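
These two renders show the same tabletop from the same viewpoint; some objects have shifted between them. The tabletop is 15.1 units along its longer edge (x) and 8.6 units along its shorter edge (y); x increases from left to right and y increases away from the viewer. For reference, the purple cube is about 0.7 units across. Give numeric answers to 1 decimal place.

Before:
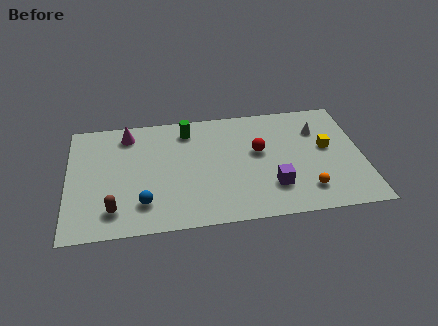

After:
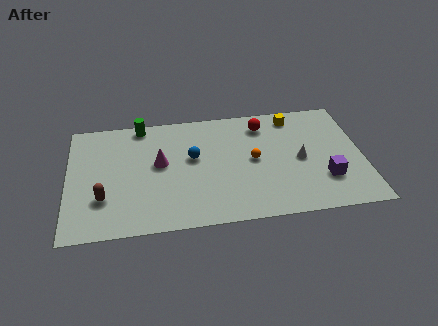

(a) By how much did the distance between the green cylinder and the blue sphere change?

-1.8

Before: roughly 5.6 units apart; after: 3.8. That's 1.8 units closer together.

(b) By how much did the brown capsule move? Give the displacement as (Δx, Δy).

(-0.5, 0.9)

The brown capsule was at about (2.3, 1.7) and moved to about (1.8, 2.6).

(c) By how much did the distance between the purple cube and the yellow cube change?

+1.3

The distance was about 3.8 in the first image and 5.1 in the second, so they moved 1.3 units further apart.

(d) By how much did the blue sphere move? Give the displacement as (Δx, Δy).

(2.6, 3.0)

The blue sphere was at about (3.8, 2.0) and moved to about (6.4, 5.0).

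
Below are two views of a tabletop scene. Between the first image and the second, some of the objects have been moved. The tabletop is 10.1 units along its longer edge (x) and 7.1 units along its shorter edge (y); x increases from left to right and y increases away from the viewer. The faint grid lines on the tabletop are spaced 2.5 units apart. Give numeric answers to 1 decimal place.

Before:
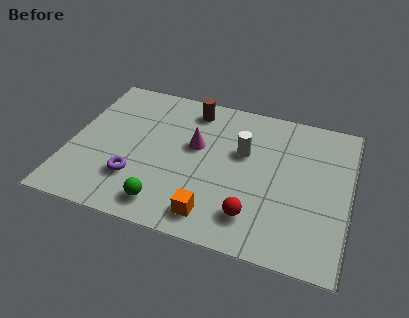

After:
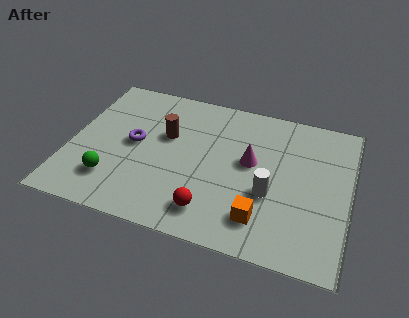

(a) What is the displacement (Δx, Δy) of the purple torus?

(-0.2, 1.7)

From the two frames, the purple torus sits at roughly (2.5, 2.0) before and (2.3, 3.7) after.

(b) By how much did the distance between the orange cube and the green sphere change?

+3.7

The distance was about 1.7 in the first image and 5.4 in the second, so they moved 3.7 units further apart.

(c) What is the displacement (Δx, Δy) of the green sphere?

(-2.0, 0.6)

From the two frames, the green sphere sits at roughly (3.7, 1.1) before and (1.7, 1.7) after.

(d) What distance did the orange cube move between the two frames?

1.7

The orange cube moved from about (5.4, 1.1) to (7.1, 1.5), a distance of √(1.7² + 0.4²) ≈ 1.7.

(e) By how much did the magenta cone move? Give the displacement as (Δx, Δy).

(2.0, -0.2)

From the two frames, the magenta cone sits at roughly (4.5, 4.2) before and (6.5, 4.0) after.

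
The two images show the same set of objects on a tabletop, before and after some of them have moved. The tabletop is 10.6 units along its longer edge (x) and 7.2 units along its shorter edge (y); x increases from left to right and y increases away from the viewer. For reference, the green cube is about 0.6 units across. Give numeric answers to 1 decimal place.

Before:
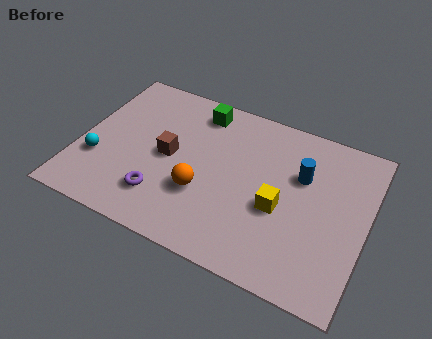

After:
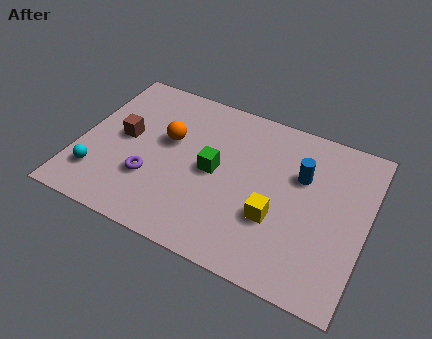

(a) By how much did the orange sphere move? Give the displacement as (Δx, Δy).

(-1.5, 1.8)

The orange sphere started near (4.7, 2.5) and ended near (3.2, 4.3).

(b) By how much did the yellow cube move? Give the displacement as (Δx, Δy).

(-0.1, -0.5)

The yellow cube started near (7.5, 3.0) and ended near (7.4, 2.5).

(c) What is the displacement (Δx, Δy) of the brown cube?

(-1.7, 0.2)

The brown cube was at about (3.3, 3.6) and moved to about (1.6, 3.8).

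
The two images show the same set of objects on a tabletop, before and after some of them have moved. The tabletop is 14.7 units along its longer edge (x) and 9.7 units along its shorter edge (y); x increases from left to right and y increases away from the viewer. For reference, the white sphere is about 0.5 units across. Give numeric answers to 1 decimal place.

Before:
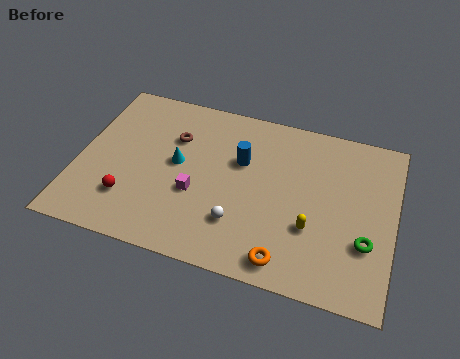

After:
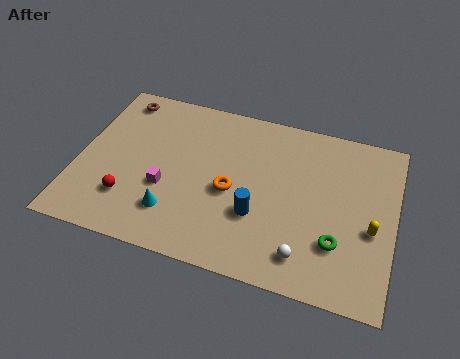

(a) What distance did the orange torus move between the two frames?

4.2

The orange torus was near (10.0, 1.2) before and (7.2, 4.3) after, so it travelled √(2.8² + 3.1²) ≈ 4.2 units.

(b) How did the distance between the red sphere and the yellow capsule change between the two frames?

+2.8

Before: roughly 8.4 units apart; after: 11.2. That's 2.8 units further apart.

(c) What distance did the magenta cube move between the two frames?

1.4

The magenta cube was near (5.6, 3.7) before and (4.2, 3.6) after, so it travelled √(1.4² + 0.1²) ≈ 1.4 units.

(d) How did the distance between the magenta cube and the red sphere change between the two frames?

-1.3

The distance was about 3.2 in the first image and 1.9 in the second, so they moved 1.3 units closer together.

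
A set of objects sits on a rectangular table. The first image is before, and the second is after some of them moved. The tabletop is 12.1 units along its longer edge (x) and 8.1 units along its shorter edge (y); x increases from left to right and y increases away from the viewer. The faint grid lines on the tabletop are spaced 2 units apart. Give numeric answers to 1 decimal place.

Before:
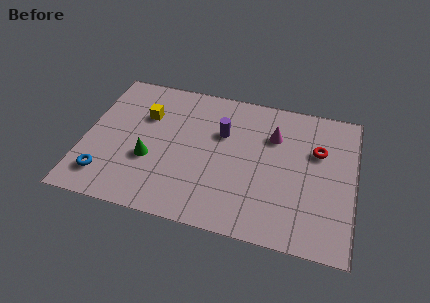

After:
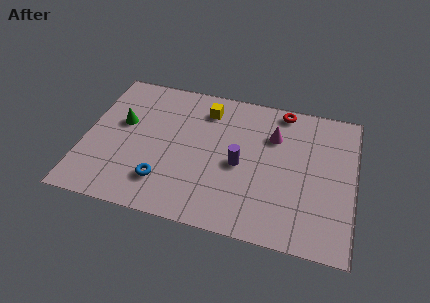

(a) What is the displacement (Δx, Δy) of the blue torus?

(2.6, 0.3)

The blue torus was at about (1.1, 1.6) and moved to about (3.7, 1.9).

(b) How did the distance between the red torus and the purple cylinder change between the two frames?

-0.3

The distance was about 4.3 in the first image and 4.0 in the second, so they moved 0.3 units closer together.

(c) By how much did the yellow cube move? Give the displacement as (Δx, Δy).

(2.7, 1.0)

The yellow cube was at about (2.6, 5.5) and moved to about (5.3, 6.5).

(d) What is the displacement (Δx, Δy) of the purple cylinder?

(0.9, -1.6)

From the two frames, the purple cylinder sits at roughly (6.1, 5.3) before and (7.0, 3.7) after.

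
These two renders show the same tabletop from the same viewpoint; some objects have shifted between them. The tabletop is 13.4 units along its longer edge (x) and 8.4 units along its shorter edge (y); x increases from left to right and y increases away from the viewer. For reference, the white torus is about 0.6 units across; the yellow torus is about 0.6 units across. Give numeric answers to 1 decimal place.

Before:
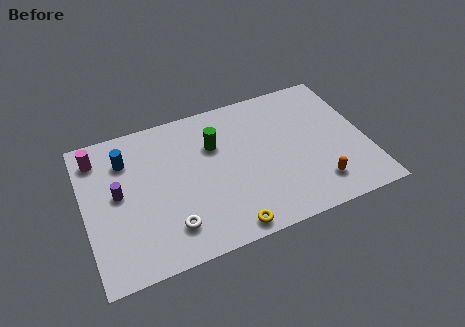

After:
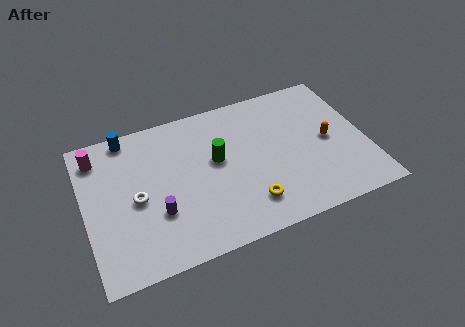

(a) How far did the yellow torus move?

1.5

The yellow torus moved from about (6.4, 0.8) to (7.5, 1.8), a distance of √(1.1² + 1.0²) ≈ 1.5.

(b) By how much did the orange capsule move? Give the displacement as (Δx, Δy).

(0.8, 2.4)

From the two frames, the orange capsule sits at roughly (10.8, 1.7) before and (11.6, 4.1) after.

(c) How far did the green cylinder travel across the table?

0.9

The green cylinder was near (6.3, 5.7) before and (6.3, 4.8) after, so it travelled √(0.0² + 0.9²) ≈ 0.9 units.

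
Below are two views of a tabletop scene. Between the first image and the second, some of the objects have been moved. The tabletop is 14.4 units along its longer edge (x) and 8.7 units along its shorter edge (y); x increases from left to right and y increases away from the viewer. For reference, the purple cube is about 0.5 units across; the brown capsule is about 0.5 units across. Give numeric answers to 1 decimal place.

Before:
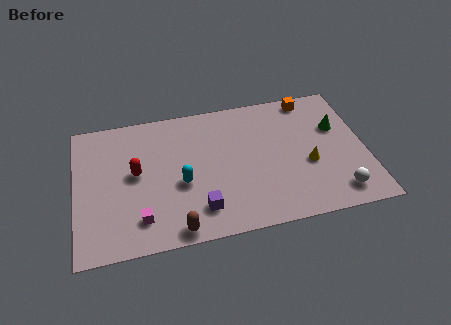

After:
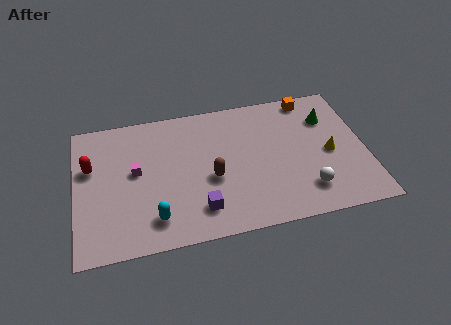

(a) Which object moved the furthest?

the brown capsule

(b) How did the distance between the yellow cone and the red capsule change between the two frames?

+3.3

The distance was about 8.6 in the first image and 11.9 in the second, so they moved 3.3 units further apart.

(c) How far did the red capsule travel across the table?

2.3

The red capsule was near (3.0, 4.7) before and (0.8, 5.5) after, so it travelled √(2.2² + 0.8²) ≈ 2.3 units.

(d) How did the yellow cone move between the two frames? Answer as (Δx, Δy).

(1.1, 0.5)

The yellow cone was at about (11.5, 3.5) and moved to about (12.6, 4.0).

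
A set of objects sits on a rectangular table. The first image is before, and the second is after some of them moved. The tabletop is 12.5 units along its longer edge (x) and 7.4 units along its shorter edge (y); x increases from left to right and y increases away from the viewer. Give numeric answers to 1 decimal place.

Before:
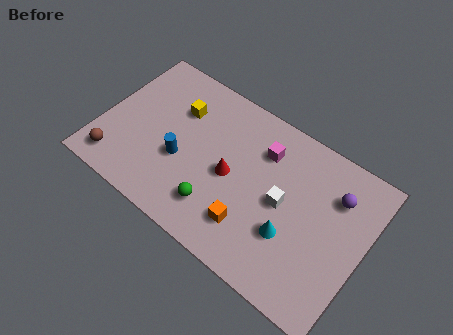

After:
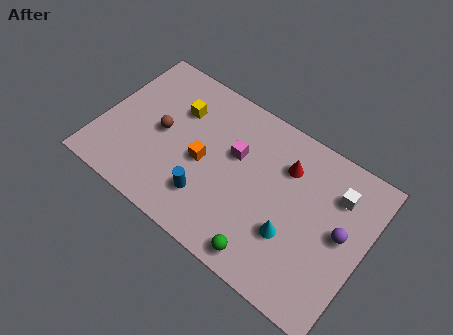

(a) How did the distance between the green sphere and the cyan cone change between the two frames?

-1.7

Before: roughly 3.5 units apart; after: 1.8. That's 1.7 units closer together.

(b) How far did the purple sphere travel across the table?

1.6

The purple sphere was near (10.9, 5.4) before and (11.4, 3.9) after, so it travelled √(0.5² + 1.5²) ≈ 1.6 units.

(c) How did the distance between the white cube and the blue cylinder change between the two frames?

+1.7

The distance was about 4.9 in the first image and 6.6 in the second, so they moved 1.7 units further apart.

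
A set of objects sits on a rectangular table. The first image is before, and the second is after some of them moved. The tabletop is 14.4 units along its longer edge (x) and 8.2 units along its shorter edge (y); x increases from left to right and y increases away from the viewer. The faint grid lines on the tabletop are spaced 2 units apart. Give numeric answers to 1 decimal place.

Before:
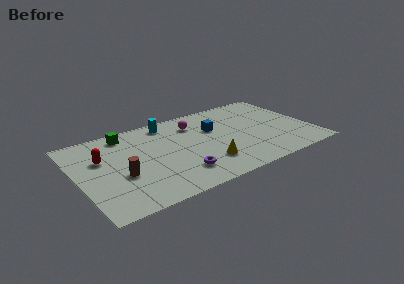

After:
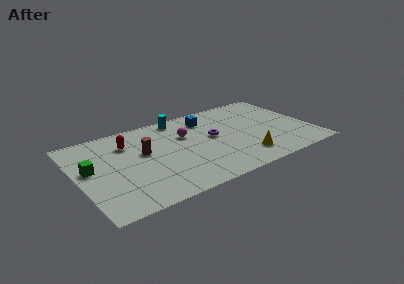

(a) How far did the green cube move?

3.5

The green cube was near (3.3, 7.1) before and (0.8, 4.6) after, so it travelled √(2.5² + 2.5²) ≈ 3.5 units.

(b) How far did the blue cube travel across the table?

1.2

The blue cube moved from about (8.6, 5.3) to (8.3, 6.5), a distance of √(0.3² + 1.2²) ≈ 1.2.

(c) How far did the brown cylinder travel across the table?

2.3

From (2.5, 3.2) to (4.1, 4.8), the brown cylinder covered √(1.6² + 1.6²) ≈ 2.3 units.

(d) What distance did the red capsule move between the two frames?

1.9

From (1.6, 5.3) to (3.3, 6.1), the red capsule covered √(1.7² + 0.8²) ≈ 1.9 units.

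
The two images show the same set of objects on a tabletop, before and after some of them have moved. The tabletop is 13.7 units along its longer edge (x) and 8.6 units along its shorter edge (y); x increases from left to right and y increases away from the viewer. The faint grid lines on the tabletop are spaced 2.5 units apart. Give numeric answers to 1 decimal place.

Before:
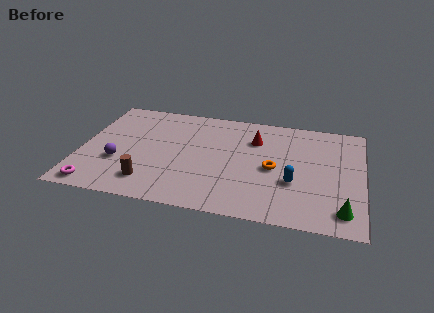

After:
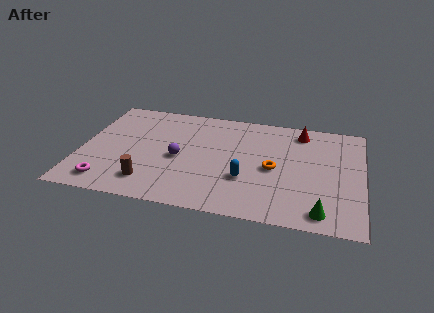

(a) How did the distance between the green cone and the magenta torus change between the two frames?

-1.5

The distance was about 11.8 in the first image and 10.3 in the second, so they moved 1.5 units closer together.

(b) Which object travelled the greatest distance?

the purple sphere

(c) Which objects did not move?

the orange torus and the brown cylinder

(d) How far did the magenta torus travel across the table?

0.6

From (1.0, 0.9) to (1.5, 1.3), the magenta torus covered √(0.5² + 0.4²) ≈ 0.6 units.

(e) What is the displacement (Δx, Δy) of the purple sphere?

(2.9, 0.9)

From the two frames, the purple sphere sits at roughly (1.9, 3.0) before and (4.8, 3.9) after.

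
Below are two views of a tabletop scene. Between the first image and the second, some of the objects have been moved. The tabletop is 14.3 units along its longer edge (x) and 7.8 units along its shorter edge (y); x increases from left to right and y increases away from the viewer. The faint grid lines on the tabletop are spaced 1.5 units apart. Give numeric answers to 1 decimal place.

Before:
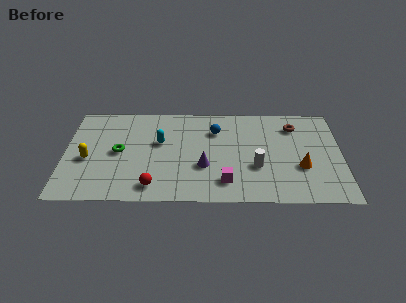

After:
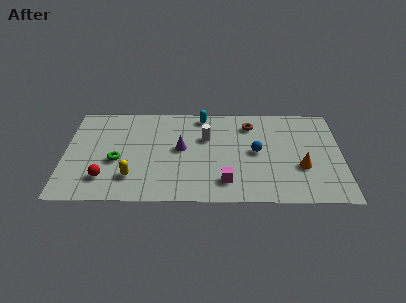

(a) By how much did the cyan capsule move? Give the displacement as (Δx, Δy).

(2.2, 2.2)

From the two frames, the cyan capsule sits at roughly (4.9, 4.7) before and (7.1, 6.9) after.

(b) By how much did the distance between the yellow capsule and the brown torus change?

-3.6

They were about 11.1 units apart before and 7.5 after — 3.6 units closer together.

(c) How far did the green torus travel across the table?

0.7

The green torus was near (2.8, 3.9) before and (2.7, 3.2) after, so it travelled √(0.1² + 0.7²) ≈ 0.7 units.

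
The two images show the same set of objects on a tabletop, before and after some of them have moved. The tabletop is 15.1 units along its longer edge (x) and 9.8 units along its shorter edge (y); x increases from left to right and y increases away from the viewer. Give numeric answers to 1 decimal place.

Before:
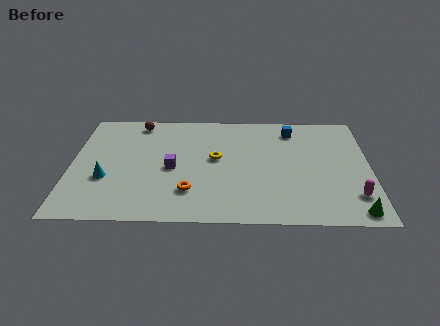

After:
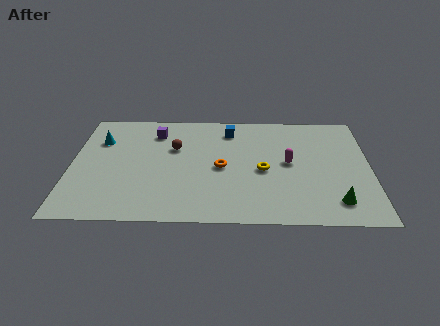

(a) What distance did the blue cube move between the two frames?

3.2

From (11.2, 8.1) to (8.0, 8.0), the blue cube covered √(3.2² + 0.1²) ≈ 3.2 units.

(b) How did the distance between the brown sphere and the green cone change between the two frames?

-4.0

The distance was about 13.3 in the first image and 9.3 in the second, so they moved 4.0 units closer together.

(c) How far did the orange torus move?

2.6

From (6.0, 2.5) to (7.6, 4.6), the orange torus covered √(1.6² + 2.1²) ≈ 2.6 units.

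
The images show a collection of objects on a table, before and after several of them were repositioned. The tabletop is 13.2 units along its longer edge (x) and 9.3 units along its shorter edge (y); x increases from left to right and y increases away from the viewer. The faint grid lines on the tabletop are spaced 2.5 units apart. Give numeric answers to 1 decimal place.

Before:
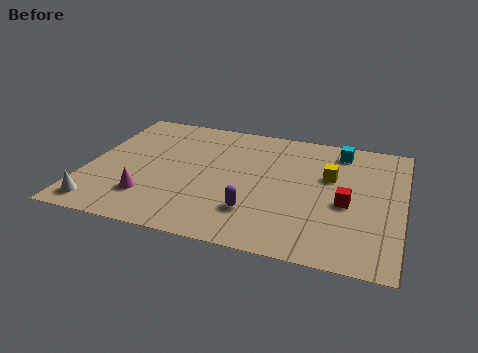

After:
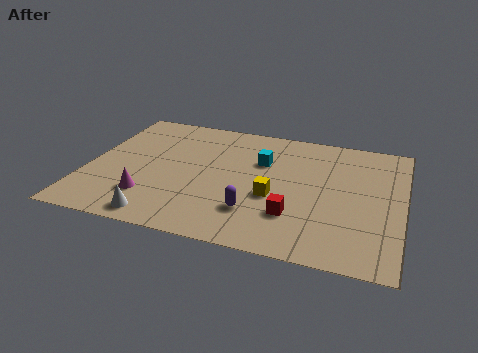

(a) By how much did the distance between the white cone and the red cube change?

-4.8

Before: roughly 10.4 units apart; after: 5.6. That's 4.8 units closer together.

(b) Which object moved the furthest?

the cyan cube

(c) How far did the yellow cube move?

3.0

The yellow cube was near (10.1, 5.8) before and (7.9, 3.7) after, so it travelled √(2.2² + 2.1²) ≈ 3.0 units.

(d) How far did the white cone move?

2.5

From (0.9, 1.2) to (3.4, 1.0), the white cone covered √(2.5² + 0.2²) ≈ 2.5 units.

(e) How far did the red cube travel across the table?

2.5

The red cube moved from about (10.9, 4.0) to (8.8, 2.6), a distance of √(2.1² + 1.4²) ≈ 2.5.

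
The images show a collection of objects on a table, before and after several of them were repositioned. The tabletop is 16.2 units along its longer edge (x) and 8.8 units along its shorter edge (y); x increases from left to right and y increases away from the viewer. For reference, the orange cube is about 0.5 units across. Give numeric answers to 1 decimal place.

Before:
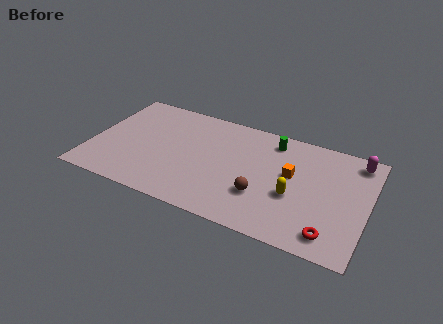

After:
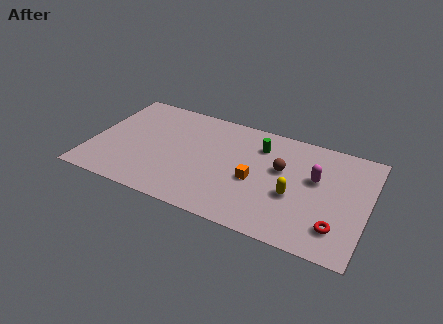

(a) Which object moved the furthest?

the magenta capsule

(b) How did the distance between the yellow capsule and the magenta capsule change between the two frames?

-3.2

The distance was about 5.3 in the first image and 2.1 in the second, so they moved 3.2 units closer together.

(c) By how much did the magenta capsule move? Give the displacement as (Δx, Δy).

(-2.2, -2.3)

From the two frames, the magenta capsule sits at roughly (15.3, 7.6) before and (13.1, 5.3) after.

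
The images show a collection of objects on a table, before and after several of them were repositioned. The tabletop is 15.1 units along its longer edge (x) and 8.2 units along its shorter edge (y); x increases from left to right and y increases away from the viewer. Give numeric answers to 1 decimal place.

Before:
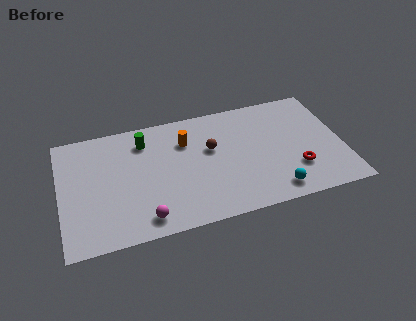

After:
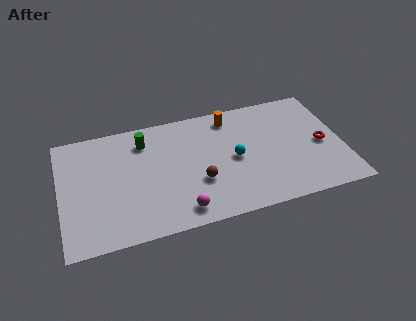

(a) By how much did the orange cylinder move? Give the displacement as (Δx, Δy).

(2.5, 1.1)

From the two frames, the orange cylinder sits at roughly (6.8, 5.9) before and (9.3, 7.0) after.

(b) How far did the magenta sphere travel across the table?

1.9

From (4.3, 1.2) to (6.2, 1.2), the magenta sphere covered √(1.9² + 0.0²) ≈ 1.9 units.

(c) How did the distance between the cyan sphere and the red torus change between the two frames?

+2.9

Before: roughly 1.8 units apart; after: 4.7. That's 2.9 units further apart.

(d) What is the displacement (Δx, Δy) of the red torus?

(1.5, 1.4)

From the two frames, the red torus sits at roughly (12.5, 2.4) before and (14.0, 3.8) after.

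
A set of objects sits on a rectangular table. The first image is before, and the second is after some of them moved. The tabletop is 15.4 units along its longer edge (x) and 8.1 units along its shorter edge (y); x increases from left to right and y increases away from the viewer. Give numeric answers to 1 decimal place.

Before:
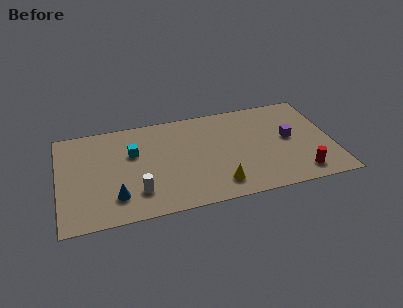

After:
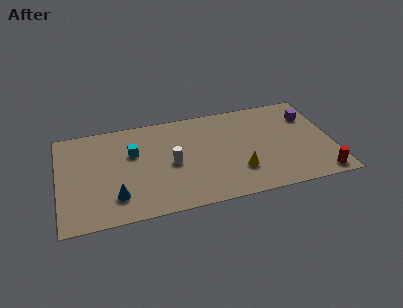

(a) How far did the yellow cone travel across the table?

1.4

The yellow cone moved from about (8.8, 1.5) to (10.0, 2.3), a distance of √(1.2² + 0.8²) ≈ 1.4.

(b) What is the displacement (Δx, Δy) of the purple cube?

(1.3, 1.6)

The purple cube was at about (13.0, 4.3) and moved to about (14.3, 5.9).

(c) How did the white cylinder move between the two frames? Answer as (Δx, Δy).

(2.0, 1.8)

From the two frames, the white cylinder sits at roughly (4.3, 2.0) before and (6.3, 3.8) after.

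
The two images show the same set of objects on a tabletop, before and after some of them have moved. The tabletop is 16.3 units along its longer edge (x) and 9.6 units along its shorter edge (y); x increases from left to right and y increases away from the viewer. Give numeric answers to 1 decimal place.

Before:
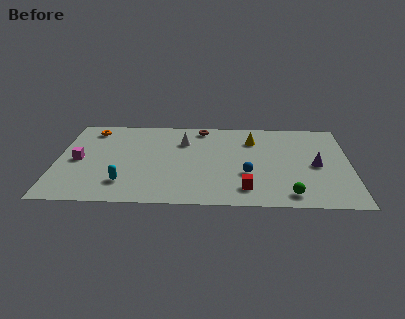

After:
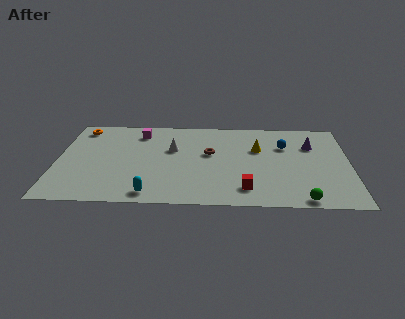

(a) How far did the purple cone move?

2.2

The purple cone was near (14.4, 4.5) before and (14.2, 6.7) after, so it travelled √(0.2² + 2.2²) ≈ 2.2 units.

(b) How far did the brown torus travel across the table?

2.9

The brown torus moved from about (8.0, 8.5) to (8.5, 5.6), a distance of √(0.5² + 2.9²) ≈ 2.9.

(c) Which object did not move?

the red cube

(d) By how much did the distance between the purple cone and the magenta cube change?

-3.4

They were about 13.2 units apart before and 9.8 after — 3.4 units closer together.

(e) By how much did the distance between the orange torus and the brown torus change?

+1.5

Before: roughly 6.2 units apart; after: 7.7. That's 1.5 units further apart.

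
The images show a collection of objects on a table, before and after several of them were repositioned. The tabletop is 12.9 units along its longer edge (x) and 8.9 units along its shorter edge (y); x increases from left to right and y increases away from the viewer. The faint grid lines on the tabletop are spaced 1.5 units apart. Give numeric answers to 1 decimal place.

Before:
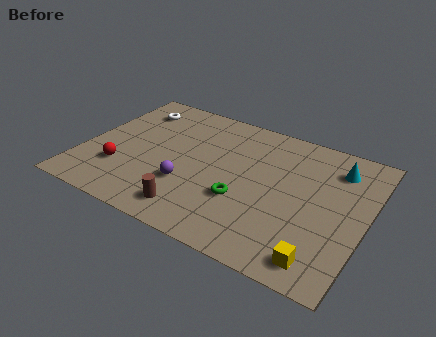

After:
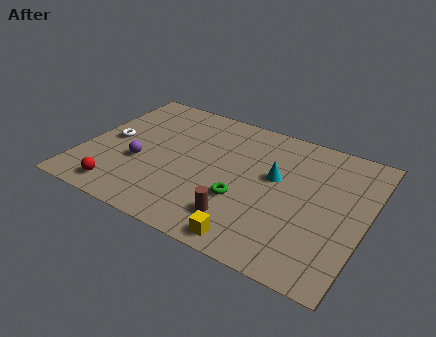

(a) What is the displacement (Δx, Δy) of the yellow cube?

(-3.0, -0.3)

From the two frames, the yellow cube sits at roughly (11.3, 1.2) before and (8.3, 0.9) after.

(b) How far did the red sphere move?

1.4

The red sphere moved from about (1.9, 2.6) to (2.2, 1.2), a distance of √(0.3² + 1.4²) ≈ 1.4.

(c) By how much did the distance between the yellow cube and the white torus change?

-3.4

The distance was about 11.3 in the first image and 7.9 in the second, so they moved 3.4 units closer together.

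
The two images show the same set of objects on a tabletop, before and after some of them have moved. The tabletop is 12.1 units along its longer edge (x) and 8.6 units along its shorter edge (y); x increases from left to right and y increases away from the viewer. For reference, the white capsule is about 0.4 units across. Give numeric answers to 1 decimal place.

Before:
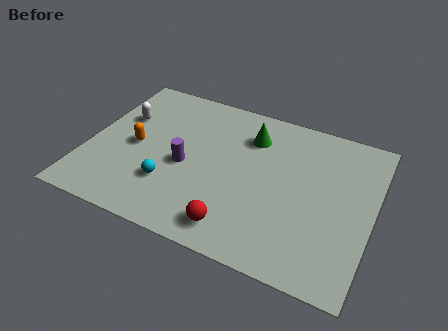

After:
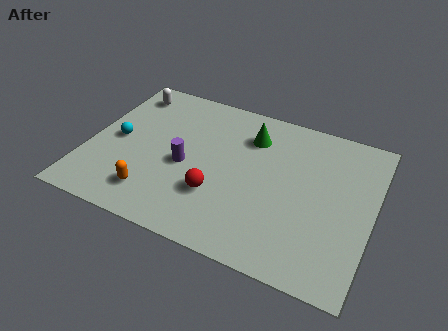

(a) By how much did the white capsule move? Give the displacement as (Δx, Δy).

(0.0, 1.6)

The white capsule started near (1.2, 5.6) and ended near (1.2, 7.2).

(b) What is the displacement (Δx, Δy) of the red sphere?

(-1.0, 1.4)

The red sphere was at about (6.7, 1.3) and moved to about (5.7, 2.7).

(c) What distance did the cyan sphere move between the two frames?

3.0

From (3.7, 2.5) to (1.2, 4.2), the cyan sphere covered √(2.5² + 1.7²) ≈ 3.0 units.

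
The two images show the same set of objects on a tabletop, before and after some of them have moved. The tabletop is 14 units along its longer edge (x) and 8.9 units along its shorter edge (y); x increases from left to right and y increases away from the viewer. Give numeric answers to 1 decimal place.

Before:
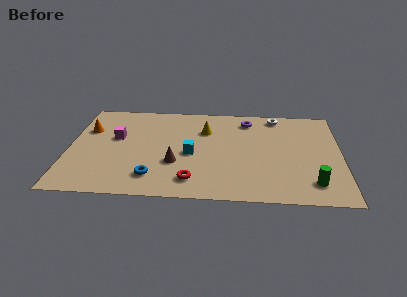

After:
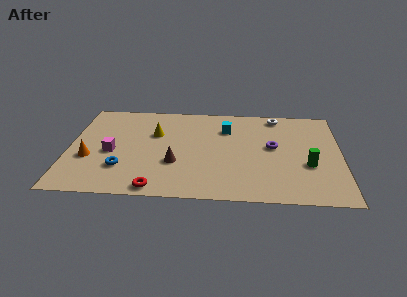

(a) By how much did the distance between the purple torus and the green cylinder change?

-4.2

The distance was about 6.6 in the first image and 2.4 in the second, so they moved 4.2 units closer together.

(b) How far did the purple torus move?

2.8

The purple torus moved from about (9.2, 7.4) to (10.5, 4.9), a distance of √(1.3² + 2.5²) ≈ 2.8.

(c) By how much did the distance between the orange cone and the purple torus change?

+1.1

Before: roughly 8.4 units apart; after: 9.5. That's 1.1 units further apart.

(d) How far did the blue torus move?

1.7

From (4.4, 1.8) to (2.8, 2.5), the blue torus covered √(1.6² + 0.7²) ≈ 1.7 units.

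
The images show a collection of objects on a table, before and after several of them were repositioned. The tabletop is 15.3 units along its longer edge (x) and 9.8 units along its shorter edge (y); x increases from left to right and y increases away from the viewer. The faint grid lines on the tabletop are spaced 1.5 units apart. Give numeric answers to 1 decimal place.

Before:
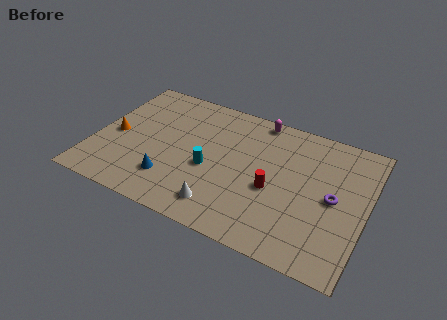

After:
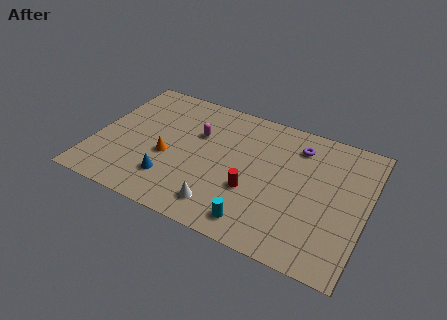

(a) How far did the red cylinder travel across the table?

1.3

The red cylinder was near (10.2, 4.1) before and (9.1, 3.5) after, so it travelled √(1.1² + 0.6²) ≈ 1.3 units.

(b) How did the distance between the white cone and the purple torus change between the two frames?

+0.4

Before: roughly 6.7 units apart; after: 7.1. That's 0.4 units further apart.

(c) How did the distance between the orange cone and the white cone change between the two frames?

-3.0

They were about 7.1 units apart before and 4.1 after — 3.0 units closer together.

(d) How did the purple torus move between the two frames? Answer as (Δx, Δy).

(-2.3, 3.0)

From the two frames, the purple torus sits at roughly (13.5, 4.8) before and (11.2, 7.8) after.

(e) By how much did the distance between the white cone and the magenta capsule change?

-2.2

They were about 7.3 units apart before and 5.1 after — 2.2 units closer together.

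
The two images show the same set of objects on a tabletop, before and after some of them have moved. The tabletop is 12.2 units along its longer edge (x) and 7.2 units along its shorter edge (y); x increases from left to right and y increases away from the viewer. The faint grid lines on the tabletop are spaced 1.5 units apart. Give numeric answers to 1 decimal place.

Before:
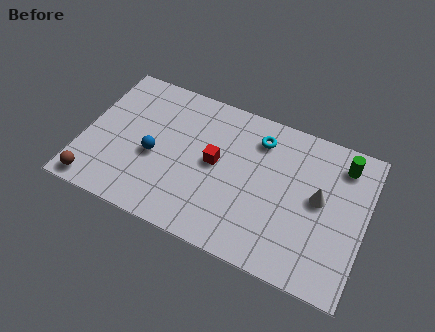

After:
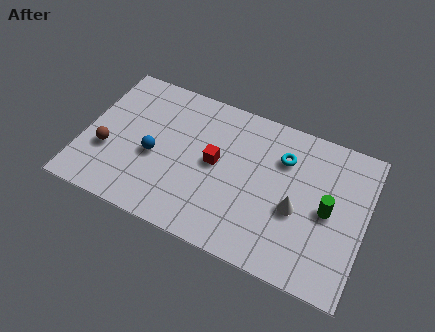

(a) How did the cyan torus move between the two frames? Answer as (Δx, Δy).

(1.1, -0.5)

From the two frames, the cyan torus sits at roughly (7.4, 5.7) before and (8.5, 5.2) after.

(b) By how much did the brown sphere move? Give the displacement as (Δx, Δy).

(0.3, 1.8)

The brown sphere was at about (0.8, 0.8) and moved to about (1.1, 2.6).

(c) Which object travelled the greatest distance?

the green cylinder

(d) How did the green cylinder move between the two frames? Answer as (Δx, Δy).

(-0.4, -2.4)

The green cylinder started near (11.0, 5.9) and ended near (10.6, 3.5).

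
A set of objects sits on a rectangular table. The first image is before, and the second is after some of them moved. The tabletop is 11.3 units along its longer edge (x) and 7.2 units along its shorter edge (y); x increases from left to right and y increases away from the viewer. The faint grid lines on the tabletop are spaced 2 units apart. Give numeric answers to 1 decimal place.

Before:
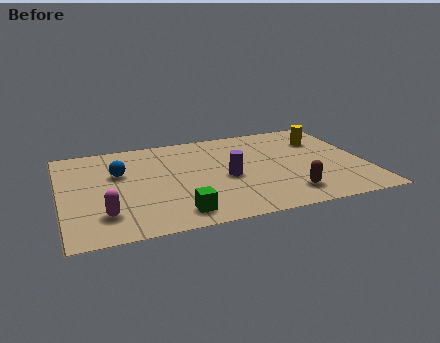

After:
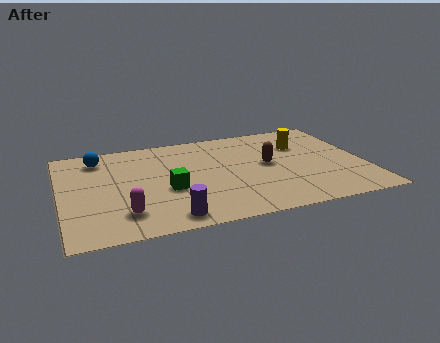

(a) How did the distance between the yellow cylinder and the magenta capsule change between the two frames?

-1.4

They were about 9.1 units apart before and 7.7 after — 1.4 units closer together.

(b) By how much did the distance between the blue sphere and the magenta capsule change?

+1.4

Before: roughly 3.0 units apart; after: 4.4. That's 1.4 units further apart.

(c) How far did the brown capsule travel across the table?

2.5

The brown capsule was near (8.2, 1.4) before and (7.7, 3.8) after, so it travelled √(0.5² + 2.4²) ≈ 2.5 units.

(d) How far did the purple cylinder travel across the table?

3.3

The purple cylinder moved from about (6.1, 3.2) to (3.8, 0.9), a distance of √(2.3² + 2.3²) ≈ 3.3.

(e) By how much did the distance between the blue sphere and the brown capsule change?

-0.3

The distance was about 6.8 in the first image and 6.5 in the second, so they moved 0.3 units closer together.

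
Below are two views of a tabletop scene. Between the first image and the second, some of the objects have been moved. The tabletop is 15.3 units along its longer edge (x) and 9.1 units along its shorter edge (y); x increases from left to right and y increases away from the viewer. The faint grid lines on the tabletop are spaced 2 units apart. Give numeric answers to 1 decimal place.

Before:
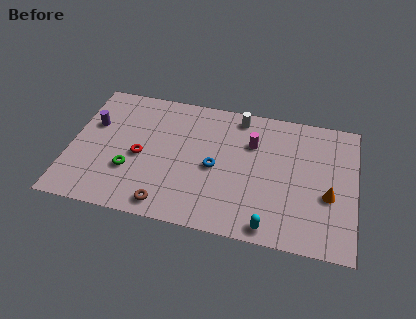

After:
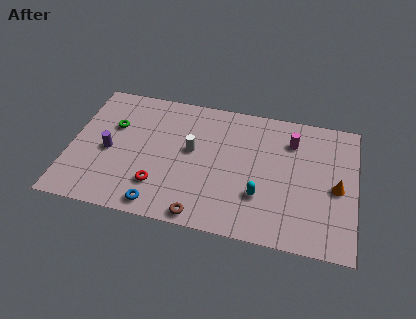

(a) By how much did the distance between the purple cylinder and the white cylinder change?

-3.6

They were about 8.1 units apart before and 4.5 after — 3.6 units closer together.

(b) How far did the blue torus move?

4.3

From (7.8, 4.2) to (5.0, 1.0), the blue torus covered √(2.8² + 3.2²) ≈ 4.3 units.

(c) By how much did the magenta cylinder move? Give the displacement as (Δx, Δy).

(2.1, 0.6)

From the two frames, the magenta cylinder sits at roughly (9.7, 6.3) before and (11.8, 6.9) after.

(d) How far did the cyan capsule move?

2.0

The cyan capsule moved from about (10.9, 0.9) to (10.3, 2.8), a distance of √(0.6² + 1.9²) ≈ 2.0.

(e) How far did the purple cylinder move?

2.0

From (1.1, 5.8) to (2.1, 4.1), the purple cylinder covered √(1.0² + 1.7²) ≈ 2.0 units.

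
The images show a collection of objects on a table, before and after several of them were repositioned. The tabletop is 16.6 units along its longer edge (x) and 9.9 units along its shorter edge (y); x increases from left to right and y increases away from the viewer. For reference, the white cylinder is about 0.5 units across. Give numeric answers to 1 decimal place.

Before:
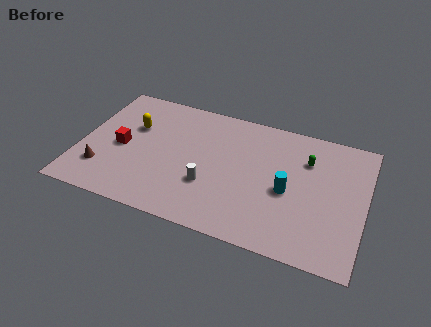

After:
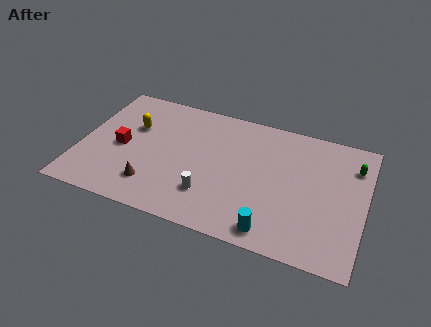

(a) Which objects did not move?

the red cube and the yellow capsule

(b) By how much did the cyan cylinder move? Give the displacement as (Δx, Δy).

(-0.6, -3.2)

The cyan cylinder was at about (12.2, 4.4) and moved to about (11.6, 1.2).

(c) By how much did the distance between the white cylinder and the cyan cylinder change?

-0.6

Before: roughly 4.6 units apart; after: 4.0. That's 0.6 units closer together.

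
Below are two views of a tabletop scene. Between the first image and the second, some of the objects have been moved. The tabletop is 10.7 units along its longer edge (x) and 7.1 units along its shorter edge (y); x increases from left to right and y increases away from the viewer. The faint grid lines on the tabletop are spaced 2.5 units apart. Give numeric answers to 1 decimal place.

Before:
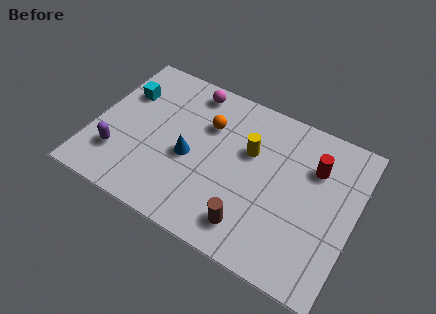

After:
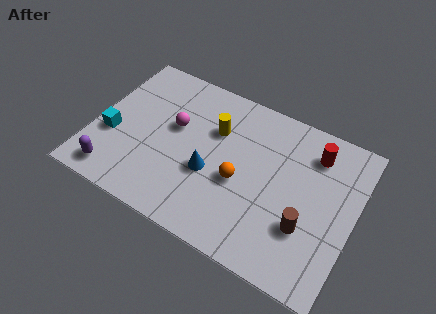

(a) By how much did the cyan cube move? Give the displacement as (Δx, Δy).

(-0.2, -2.2)

The cyan cube was at about (1.0, 4.9) and moved to about (0.8, 2.7).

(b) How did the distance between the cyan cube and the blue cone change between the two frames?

+0.6

The distance was about 3.5 in the first image and 4.1 in the second, so they moved 0.6 units further apart.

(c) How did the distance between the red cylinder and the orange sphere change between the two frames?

-0.7

The distance was about 4.4 in the first image and 3.7 in the second, so they moved 0.7 units closer together.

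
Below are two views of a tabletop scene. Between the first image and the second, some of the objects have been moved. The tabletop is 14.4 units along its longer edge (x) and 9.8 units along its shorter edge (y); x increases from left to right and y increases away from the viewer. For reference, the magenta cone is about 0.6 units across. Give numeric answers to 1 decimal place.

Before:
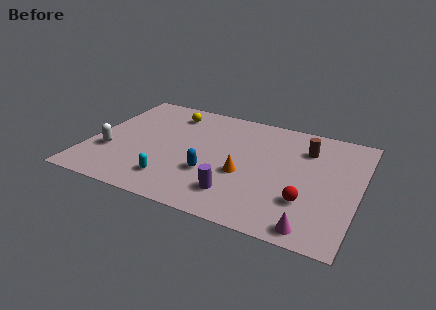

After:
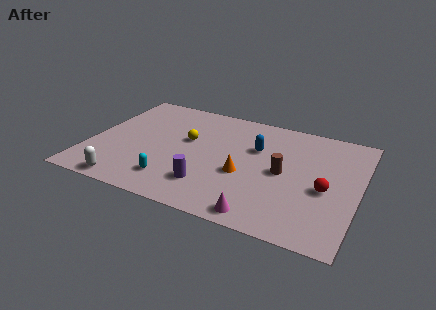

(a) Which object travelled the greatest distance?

the blue capsule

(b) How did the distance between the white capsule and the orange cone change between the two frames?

-0.6

Before: roughly 7.2 units apart; after: 6.6. That's 0.6 units closer together.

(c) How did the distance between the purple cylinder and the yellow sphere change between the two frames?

-3.5

Before: roughly 7.3 units apart; after: 3.8. That's 3.5 units closer together.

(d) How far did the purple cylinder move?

1.5

The purple cylinder moved from about (8.2, 2.1) to (6.7, 2.3), a distance of √(1.5² + 0.2²) ≈ 1.5.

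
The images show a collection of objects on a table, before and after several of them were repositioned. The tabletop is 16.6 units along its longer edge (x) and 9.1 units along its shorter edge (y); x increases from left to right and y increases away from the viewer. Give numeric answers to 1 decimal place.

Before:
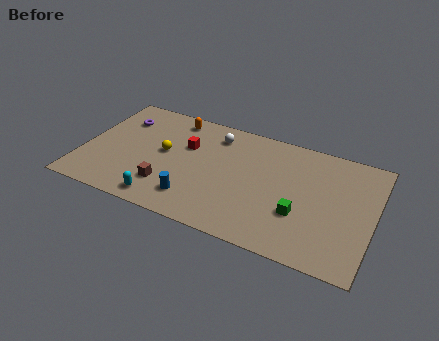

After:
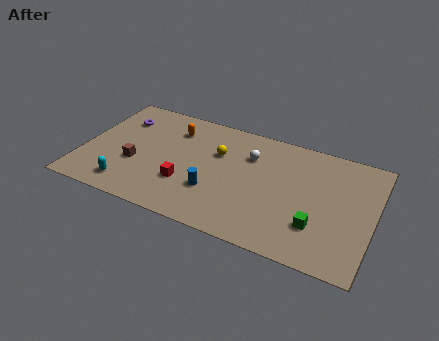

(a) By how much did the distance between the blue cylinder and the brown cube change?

+3.0

The distance was about 1.6 in the first image and 4.6 in the second, so they moved 3.0 units further apart.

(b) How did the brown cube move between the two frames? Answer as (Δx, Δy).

(-2.0, 1.1)

From the two frames, the brown cube sits at roughly (5.1, 2.3) before and (3.1, 3.4) after.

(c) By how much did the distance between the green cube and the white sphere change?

-1.1

They were about 6.8 units apart before and 5.7 after — 1.1 units closer together.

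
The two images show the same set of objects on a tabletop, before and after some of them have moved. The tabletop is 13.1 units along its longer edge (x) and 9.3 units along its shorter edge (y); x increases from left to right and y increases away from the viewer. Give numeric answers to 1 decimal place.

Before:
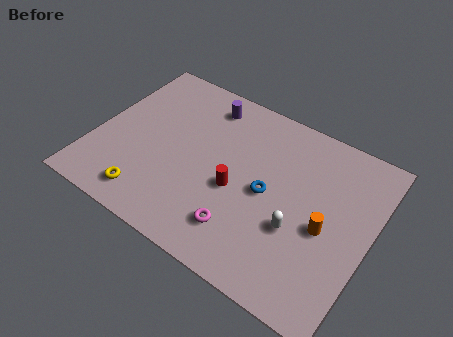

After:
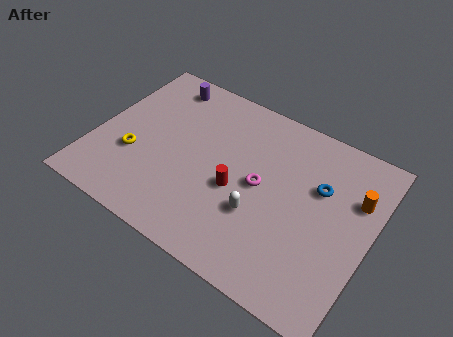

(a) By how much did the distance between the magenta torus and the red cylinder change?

-0.7

The distance was about 2.0 in the first image and 1.3 in the second, so they moved 0.7 units closer together.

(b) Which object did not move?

the red cylinder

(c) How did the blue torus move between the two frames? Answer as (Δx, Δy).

(2.2, 1.5)

The blue torus started near (8.3, 4.5) and ended near (10.5, 6.0).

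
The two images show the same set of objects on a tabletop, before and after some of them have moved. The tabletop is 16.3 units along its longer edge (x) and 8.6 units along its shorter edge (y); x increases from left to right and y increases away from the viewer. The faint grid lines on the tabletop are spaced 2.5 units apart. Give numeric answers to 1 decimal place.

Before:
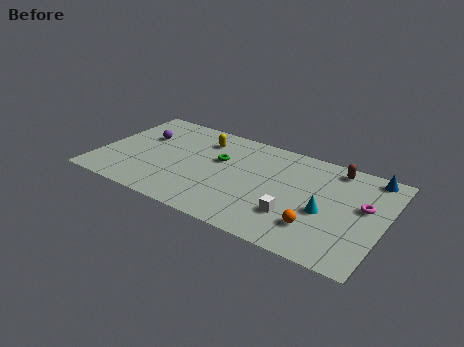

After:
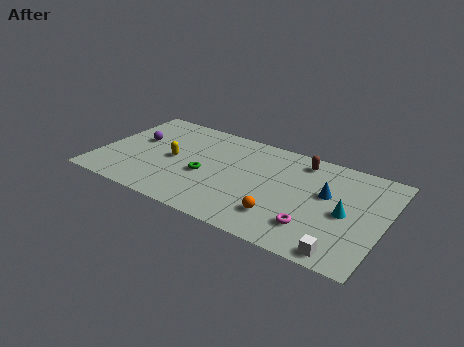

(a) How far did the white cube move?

3.3

The white cube was near (11.5, 2.5) before and (14.4, 0.9) after, so it travelled √(2.9² + 1.6²) ≈ 3.3 units.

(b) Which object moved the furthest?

the magenta torus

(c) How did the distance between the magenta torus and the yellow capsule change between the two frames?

-1.0

Before: roughly 9.7 units apart; after: 8.7. That's 1.0 units closer together.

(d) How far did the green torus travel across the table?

1.8

The green torus moved from about (6.8, 5.3) to (6.2, 3.6), a distance of √(0.6² + 1.7²) ≈ 1.8.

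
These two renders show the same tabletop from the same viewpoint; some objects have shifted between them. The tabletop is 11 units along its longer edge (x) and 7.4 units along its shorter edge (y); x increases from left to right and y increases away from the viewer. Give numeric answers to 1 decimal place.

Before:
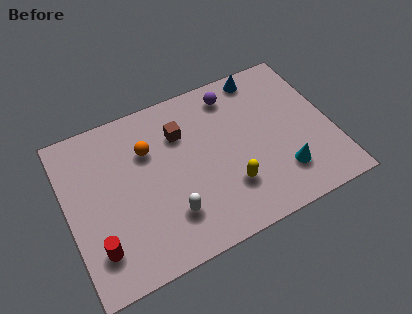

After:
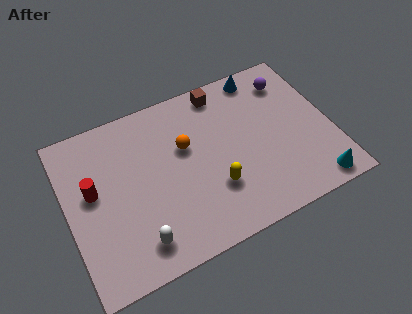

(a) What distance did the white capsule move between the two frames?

1.5

The white capsule moved from about (4.0, 1.9) to (2.6, 1.3), a distance of √(1.4² + 0.6²) ≈ 1.5.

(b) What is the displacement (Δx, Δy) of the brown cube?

(1.9, 1.2)

The brown cube was at about (4.9, 5.3) and moved to about (6.8, 6.5).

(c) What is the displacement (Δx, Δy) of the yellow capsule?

(-0.6, 0.2)

The yellow capsule was at about (6.5, 2.1) and moved to about (5.9, 2.3).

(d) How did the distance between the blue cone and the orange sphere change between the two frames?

-1.2

The distance was about 5.2 in the first image and 4.0 in the second, so they moved 1.2 units closer together.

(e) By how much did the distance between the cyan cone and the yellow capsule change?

+2.1

They were about 2.2 units apart before and 4.3 after — 2.1 units further apart.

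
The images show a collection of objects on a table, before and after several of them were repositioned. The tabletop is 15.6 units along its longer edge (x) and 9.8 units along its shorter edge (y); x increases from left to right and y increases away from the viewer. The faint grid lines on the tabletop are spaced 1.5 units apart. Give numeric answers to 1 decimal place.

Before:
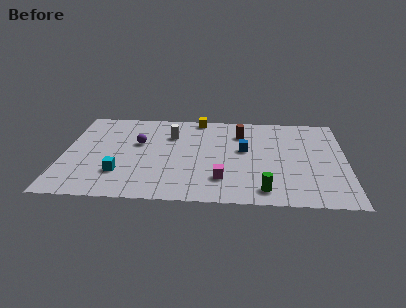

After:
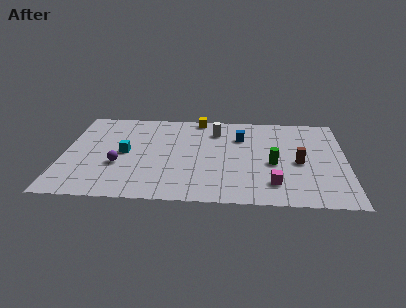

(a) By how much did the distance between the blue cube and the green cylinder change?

-1.0

They were about 4.3 units apart before and 3.3 after — 1.0 units closer together.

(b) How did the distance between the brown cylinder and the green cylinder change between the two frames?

-4.7

They were about 6.1 units apart before and 1.4 after — 4.7 units closer together.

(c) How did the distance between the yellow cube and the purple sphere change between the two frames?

+2.4

The distance was about 4.5 in the first image and 6.9 in the second, so they moved 2.4 units further apart.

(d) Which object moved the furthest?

the brown cylinder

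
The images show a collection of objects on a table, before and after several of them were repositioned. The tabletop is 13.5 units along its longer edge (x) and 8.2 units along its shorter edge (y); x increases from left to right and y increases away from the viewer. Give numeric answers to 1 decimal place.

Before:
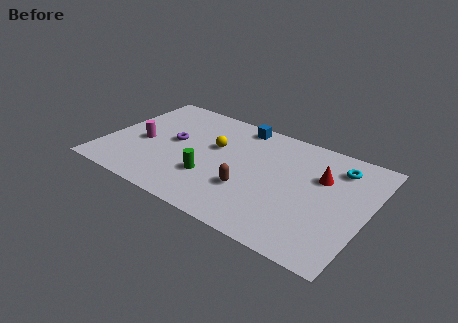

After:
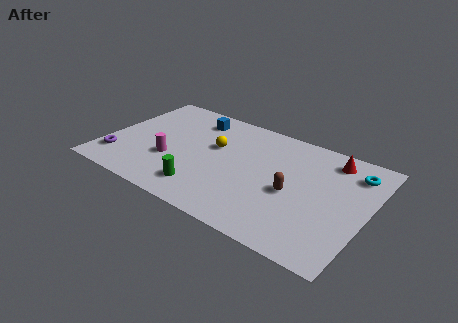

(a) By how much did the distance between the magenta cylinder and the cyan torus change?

-0.5

They were about 10.2 units apart before and 9.7 after — 0.5 units closer together.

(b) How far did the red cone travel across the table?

1.5

From (11.0, 5.4) to (11.3, 6.9), the red cone covered √(0.3² + 1.5²) ≈ 1.5 units.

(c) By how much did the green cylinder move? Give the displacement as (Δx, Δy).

(-0.2, -1.0)

From the two frames, the green cylinder sits at roughly (5.7, 2.6) before and (5.5, 1.6) after.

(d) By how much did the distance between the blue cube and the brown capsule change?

+1.7

The distance was about 4.8 in the first image and 6.5 in the second, so they moved 1.7 units further apart.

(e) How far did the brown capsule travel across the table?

2.3

The brown capsule moved from about (7.7, 2.7) to (9.8, 3.6), a distance of √(2.1² + 0.9²) ≈ 2.3.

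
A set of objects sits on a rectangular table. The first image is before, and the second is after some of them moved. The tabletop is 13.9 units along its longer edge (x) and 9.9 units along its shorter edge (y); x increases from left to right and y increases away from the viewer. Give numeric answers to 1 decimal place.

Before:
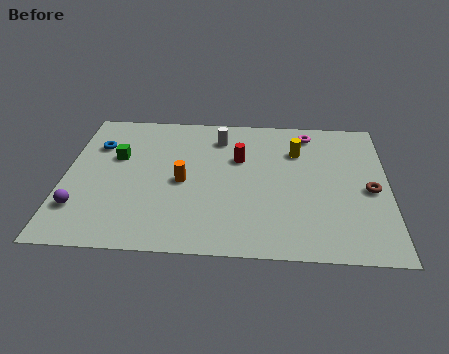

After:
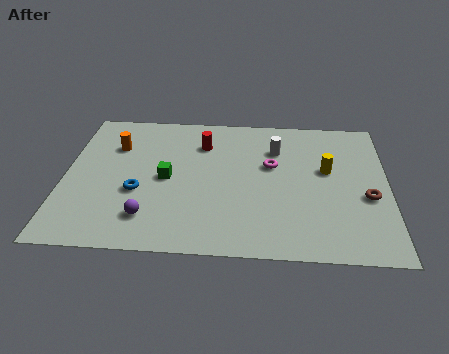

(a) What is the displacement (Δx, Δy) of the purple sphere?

(2.9, -0.4)

From the two frames, the purple sphere sits at roughly (0.8, 2.5) before and (3.7, 2.1) after.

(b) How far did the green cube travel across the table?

2.6

From (2.2, 6.2) to (4.4, 4.8), the green cube covered √(2.2² + 1.4²) ≈ 2.6 units.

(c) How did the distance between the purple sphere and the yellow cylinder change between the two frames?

-1.8

They were about 10.3 units apart before and 8.5 after — 1.8 units closer together.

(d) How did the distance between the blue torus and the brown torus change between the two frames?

-2.3

They were about 12.1 units apart before and 9.8 after — 2.3 units closer together.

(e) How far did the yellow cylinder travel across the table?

1.8

From (10.0, 7.1) to (11.3, 5.8), the yellow cylinder covered √(1.3² + 1.3²) ≈ 1.8 units.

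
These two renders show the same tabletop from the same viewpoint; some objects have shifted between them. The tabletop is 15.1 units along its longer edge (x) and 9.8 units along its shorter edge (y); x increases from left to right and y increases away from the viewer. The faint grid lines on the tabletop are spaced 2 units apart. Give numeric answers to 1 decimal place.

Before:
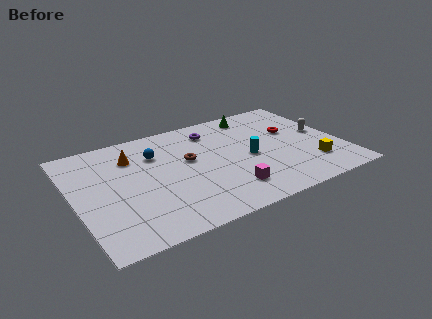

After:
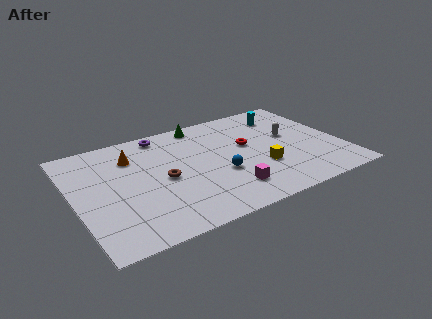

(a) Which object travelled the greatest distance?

the blue sphere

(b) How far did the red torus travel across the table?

2.7

The red torus moved from about (12.6, 6.0) to (9.9, 5.7), a distance of √(2.7² + 0.3²) ≈ 2.7.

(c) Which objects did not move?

the magenta cube and the orange cone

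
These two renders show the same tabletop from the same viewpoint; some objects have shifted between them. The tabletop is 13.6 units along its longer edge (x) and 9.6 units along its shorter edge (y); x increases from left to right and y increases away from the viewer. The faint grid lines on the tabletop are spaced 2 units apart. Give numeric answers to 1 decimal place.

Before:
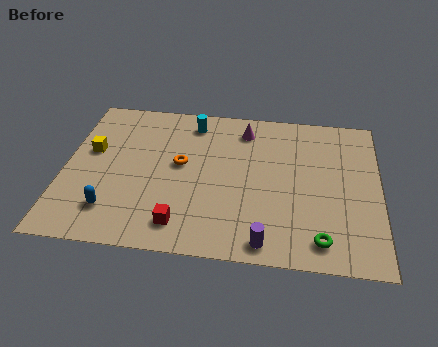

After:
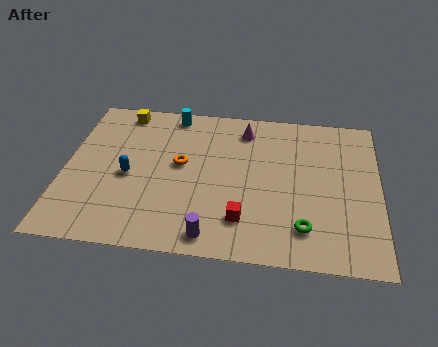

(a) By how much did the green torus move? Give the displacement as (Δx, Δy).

(-0.7, 0.6)

The green torus started near (11.1, 1.4) and ended near (10.4, 2.0).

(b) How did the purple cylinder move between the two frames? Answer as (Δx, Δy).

(-2.3, 0.1)

From the two frames, the purple cylinder sits at roughly (8.8, 1.0) before and (6.5, 1.1) after.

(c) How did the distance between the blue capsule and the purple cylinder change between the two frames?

-1.8

Before: roughly 6.7 units apart; after: 4.9. That's 1.8 units closer together.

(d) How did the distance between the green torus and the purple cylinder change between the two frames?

+1.7

Before: roughly 2.3 units apart; after: 4.0. That's 1.7 units further apart.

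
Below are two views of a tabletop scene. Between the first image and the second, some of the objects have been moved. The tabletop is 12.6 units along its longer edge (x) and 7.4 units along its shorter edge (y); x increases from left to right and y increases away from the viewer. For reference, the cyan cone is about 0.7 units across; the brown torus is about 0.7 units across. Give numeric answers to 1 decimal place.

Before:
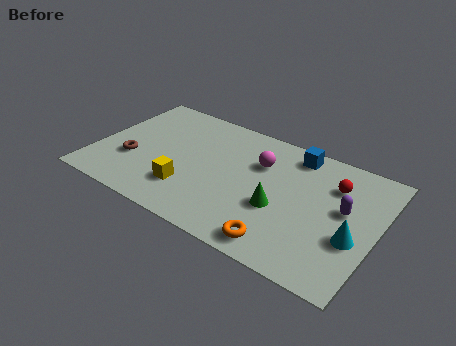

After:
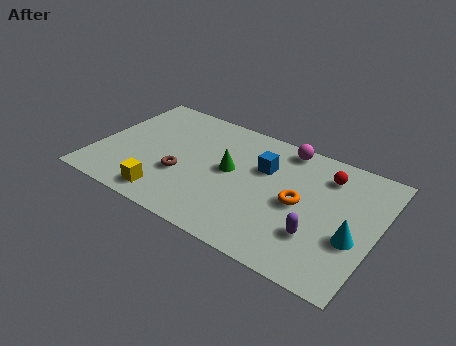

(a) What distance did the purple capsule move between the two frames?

2.2

The purple capsule moved from about (11.1, 4.2) to (10.2, 2.2), a distance of √(0.9² + 2.0²) ≈ 2.2.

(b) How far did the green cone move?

2.6

From (8.4, 2.9) to (6.0, 4.0), the green cone covered √(2.4² + 1.1²) ≈ 2.6 units.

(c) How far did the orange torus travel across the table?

2.6

The orange torus moved from about (8.8, 1.0) to (9.2, 3.6), a distance of √(0.4² + 2.6²) ≈ 2.6.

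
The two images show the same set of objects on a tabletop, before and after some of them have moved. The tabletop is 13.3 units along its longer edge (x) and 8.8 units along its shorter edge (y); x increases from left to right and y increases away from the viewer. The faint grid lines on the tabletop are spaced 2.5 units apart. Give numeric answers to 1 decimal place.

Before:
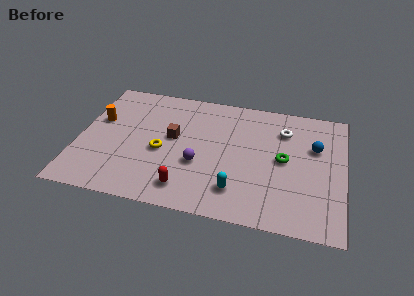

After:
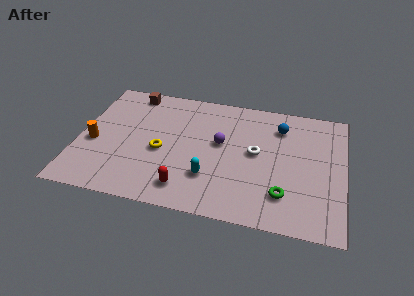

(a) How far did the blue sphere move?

2.1

The blue sphere moved from about (11.8, 5.7) to (10.0, 6.8), a distance of √(1.8² + 1.1²) ≈ 2.1.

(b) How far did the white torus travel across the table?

2.3

From (10.2, 6.6) to (8.9, 4.7), the white torus covered √(1.3² + 1.9²) ≈ 2.3 units.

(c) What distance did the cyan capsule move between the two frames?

1.5

The cyan capsule was near (8.1, 1.9) before and (6.7, 2.5) after, so it travelled √(1.4² + 0.6²) ≈ 1.5 units.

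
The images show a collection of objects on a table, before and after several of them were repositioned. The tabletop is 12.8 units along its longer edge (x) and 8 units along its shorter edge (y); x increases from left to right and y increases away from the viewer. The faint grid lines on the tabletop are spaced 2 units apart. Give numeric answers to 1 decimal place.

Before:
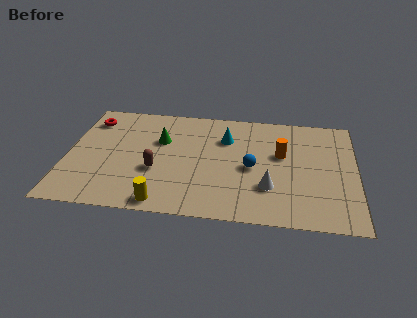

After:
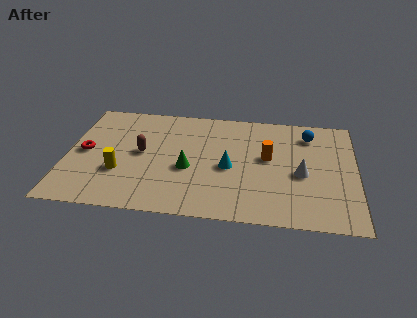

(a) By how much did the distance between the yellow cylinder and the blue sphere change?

+4.3

Before: roughly 4.8 units apart; after: 9.1. That's 4.3 units further apart.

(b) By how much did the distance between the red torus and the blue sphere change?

+2.4

They were about 7.8 units apart before and 10.2 after — 2.4 units further apart.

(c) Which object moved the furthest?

the blue sphere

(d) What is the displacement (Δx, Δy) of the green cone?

(1.3, -1.9)

The green cone started near (4.1, 5.2) and ended near (5.4, 3.3).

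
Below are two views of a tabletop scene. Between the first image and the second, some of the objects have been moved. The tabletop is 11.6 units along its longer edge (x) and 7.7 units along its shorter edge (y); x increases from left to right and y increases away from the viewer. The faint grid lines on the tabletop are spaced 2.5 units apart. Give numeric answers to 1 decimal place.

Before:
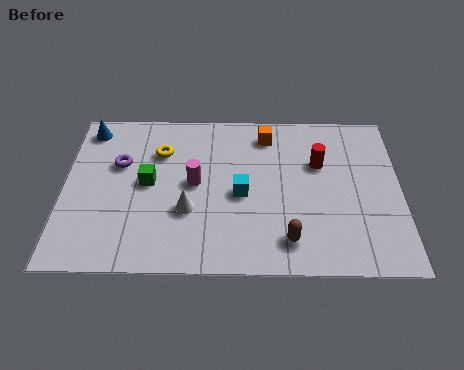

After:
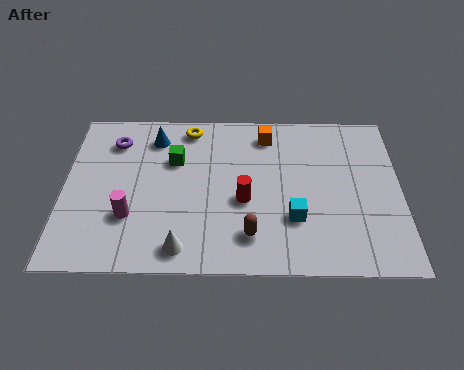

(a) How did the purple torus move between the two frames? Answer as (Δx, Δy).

(-0.2, 1.1)

From the two frames, the purple torus sits at roughly (1.9, 4.9) before and (1.7, 6.0) after.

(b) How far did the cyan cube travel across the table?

2.1

The cyan cube was near (6.1, 3.5) before and (7.9, 2.4) after, so it travelled √(1.8² + 1.1²) ≈ 2.1 units.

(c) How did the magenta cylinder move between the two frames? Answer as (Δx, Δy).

(-2.2, -1.6)

From the two frames, the magenta cylinder sits at roughly (4.5, 4.0) before and (2.3, 2.4) after.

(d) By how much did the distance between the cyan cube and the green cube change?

+1.7

They were about 3.2 units apart before and 4.9 after — 1.7 units further apart.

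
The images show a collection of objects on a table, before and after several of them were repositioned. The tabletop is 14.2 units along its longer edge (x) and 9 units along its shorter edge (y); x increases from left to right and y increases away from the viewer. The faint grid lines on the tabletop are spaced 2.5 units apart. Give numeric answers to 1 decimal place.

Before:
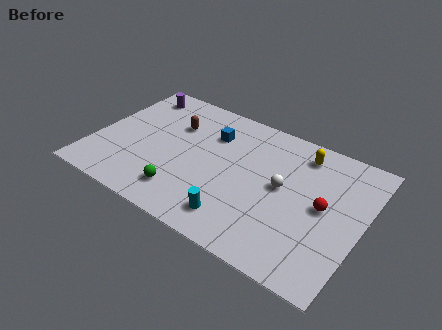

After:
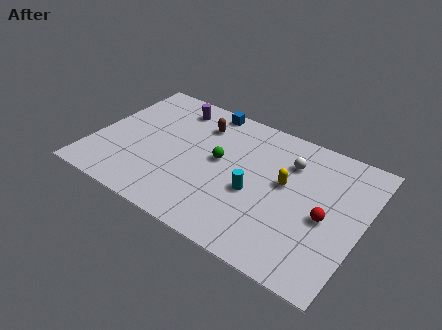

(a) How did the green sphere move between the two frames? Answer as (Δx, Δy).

(1.4, 3.1)

The green sphere started near (5.2, 1.8) and ended near (6.6, 4.9).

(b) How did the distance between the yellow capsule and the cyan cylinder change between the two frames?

-4.4

The distance was about 6.4 in the first image and 2.0 in the second, so they moved 4.4 units closer together.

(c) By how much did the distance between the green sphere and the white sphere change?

-1.8

They were about 5.7 units apart before and 3.9 after — 1.8 units closer together.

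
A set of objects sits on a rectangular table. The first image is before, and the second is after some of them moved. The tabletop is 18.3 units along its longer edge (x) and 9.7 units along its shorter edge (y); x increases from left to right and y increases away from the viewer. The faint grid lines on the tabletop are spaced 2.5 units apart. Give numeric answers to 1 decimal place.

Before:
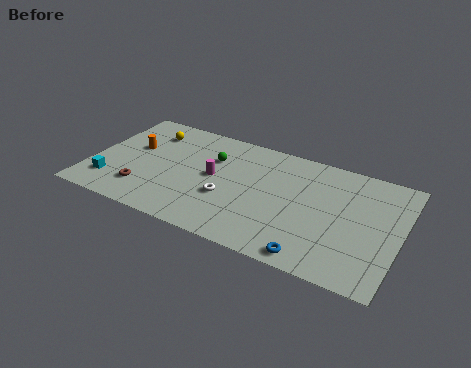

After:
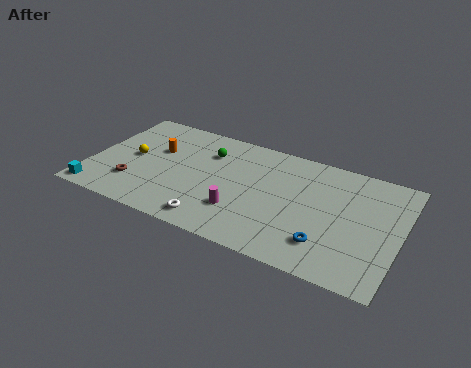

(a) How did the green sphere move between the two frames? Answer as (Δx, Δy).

(-0.3, 0.4)

From the two frames, the green sphere sits at roughly (7.0, 6.7) before and (6.7, 7.1) after.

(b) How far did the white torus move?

2.4

The white torus moved from about (8.3, 3.6) to (7.8, 1.3), a distance of √(0.5² + 2.3²) ≈ 2.4.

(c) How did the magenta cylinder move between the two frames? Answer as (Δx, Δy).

(1.9, -2.3)

The magenta cylinder was at about (7.3, 5.1) and moved to about (9.2, 2.8).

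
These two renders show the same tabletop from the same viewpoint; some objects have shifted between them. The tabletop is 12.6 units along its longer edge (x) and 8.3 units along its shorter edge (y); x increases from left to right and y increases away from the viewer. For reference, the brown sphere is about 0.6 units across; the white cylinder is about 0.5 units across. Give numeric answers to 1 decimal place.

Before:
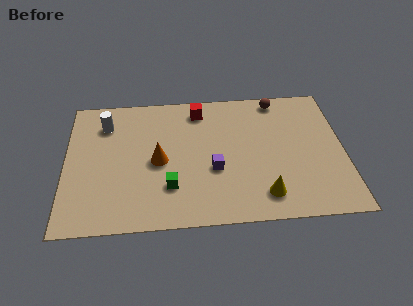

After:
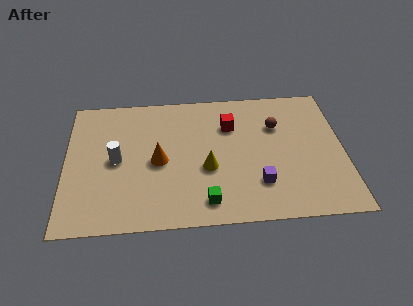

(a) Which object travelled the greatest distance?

the yellow cone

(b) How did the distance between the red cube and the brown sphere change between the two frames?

-1.5

They were about 3.6 units apart before and 2.1 after — 1.5 units closer together.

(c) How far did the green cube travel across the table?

1.9

From (4.7, 2.3) to (6.3, 1.3), the green cube covered √(1.6² + 1.0²) ≈ 1.9 units.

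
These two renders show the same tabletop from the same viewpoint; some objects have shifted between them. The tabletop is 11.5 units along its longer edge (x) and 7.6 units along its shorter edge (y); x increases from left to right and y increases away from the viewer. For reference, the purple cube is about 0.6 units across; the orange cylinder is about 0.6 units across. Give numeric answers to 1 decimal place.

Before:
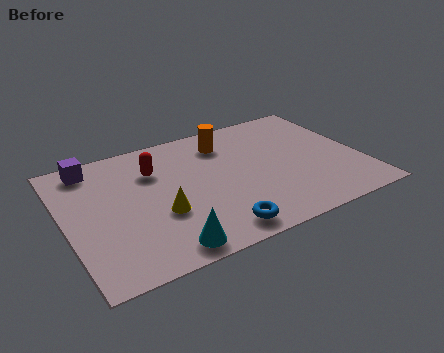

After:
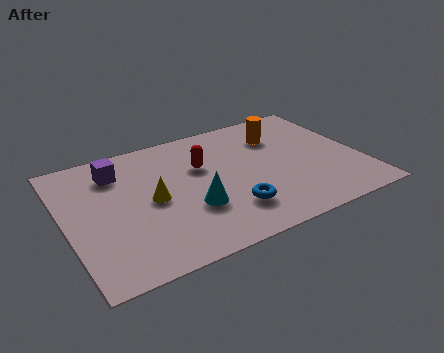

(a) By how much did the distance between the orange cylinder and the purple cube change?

+1.2

Before: roughly 5.2 units apart; after: 6.4. That's 1.2 units further apart.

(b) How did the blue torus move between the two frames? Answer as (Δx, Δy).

(0.7, 0.9)

From the two frames, the blue torus sits at roughly (5.4, 1.0) before and (6.1, 1.9) after.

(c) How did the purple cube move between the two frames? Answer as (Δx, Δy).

(0.9, -0.7)

The purple cube was at about (1.3, 6.6) and moved to about (2.2, 5.9).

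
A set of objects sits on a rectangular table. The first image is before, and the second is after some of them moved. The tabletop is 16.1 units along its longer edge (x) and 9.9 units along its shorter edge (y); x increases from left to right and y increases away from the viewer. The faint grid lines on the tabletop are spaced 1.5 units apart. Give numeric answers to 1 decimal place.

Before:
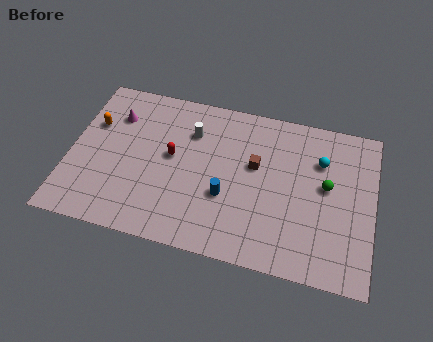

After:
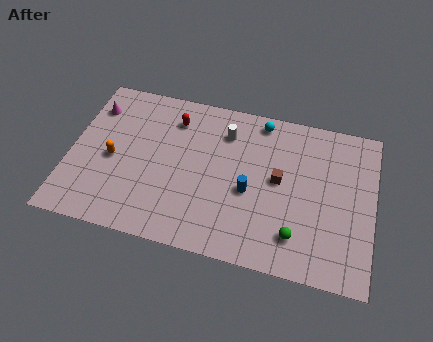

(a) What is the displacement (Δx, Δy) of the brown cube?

(1.3, -0.6)

The brown cube was at about (9.8, 5.9) and moved to about (11.1, 5.3).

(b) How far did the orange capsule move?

2.3

From (1.1, 6.5) to (2.3, 4.5), the orange capsule covered √(1.2² + 2.0²) ≈ 2.3 units.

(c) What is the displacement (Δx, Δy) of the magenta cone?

(-1.2, 0.3)

The magenta cone was at about (2.2, 7.3) and moved to about (1.0, 7.6).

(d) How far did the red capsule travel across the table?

2.4

The red capsule was near (5.4, 5.4) before and (5.3, 7.8) after, so it travelled √(0.1² + 2.4²) ≈ 2.4 units.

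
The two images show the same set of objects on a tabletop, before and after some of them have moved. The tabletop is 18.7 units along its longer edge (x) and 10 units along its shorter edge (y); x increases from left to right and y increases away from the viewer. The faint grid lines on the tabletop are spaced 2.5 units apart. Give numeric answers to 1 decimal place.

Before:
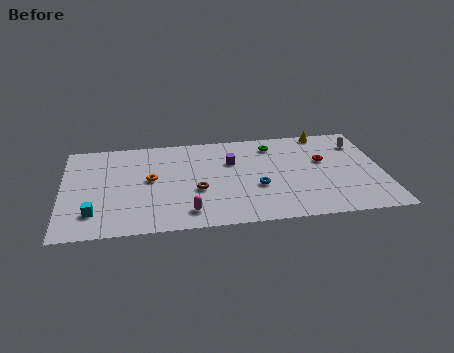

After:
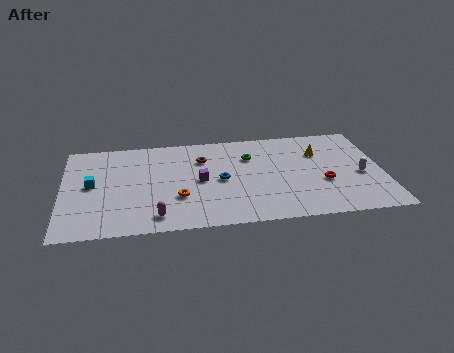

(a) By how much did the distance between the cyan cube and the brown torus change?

+0.6

Before: roughly 6.2 units apart; after: 6.8. That's 0.6 units further apart.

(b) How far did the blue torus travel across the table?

2.3

From (11.3, 3.8) to (9.2, 4.8), the blue torus covered √(2.1² + 1.0²) ≈ 2.3 units.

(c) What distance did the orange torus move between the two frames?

2.6

The orange torus was near (5.1, 5.4) before and (6.7, 3.3) after, so it travelled √(1.6² + 2.1²) ≈ 2.6 units.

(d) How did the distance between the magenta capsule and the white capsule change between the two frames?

+0.4

They were about 11.9 units apart before and 12.3 after — 0.4 units further apart.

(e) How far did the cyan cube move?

2.9

From (1.8, 2.3) to (1.7, 5.2), the cyan cube covered √(0.1² + 2.9²) ≈ 2.9 units.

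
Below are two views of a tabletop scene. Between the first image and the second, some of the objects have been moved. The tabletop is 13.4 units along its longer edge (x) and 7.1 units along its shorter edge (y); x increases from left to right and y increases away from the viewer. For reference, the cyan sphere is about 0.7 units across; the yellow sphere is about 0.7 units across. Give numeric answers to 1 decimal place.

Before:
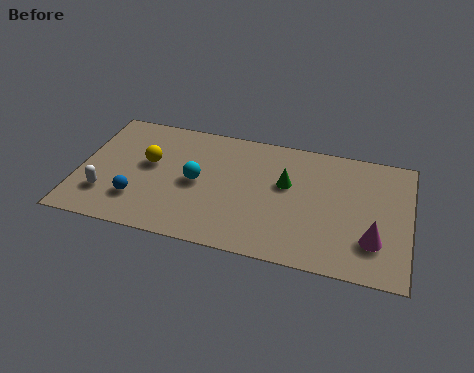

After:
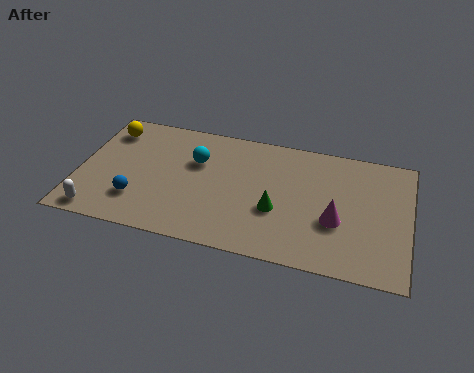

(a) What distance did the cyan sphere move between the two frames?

1.2

The cyan sphere was near (4.8, 3.5) before and (4.7, 4.7) after, so it travelled √(0.1² + 1.2²) ≈ 1.2 units.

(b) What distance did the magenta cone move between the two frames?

1.7

The magenta cone moved from about (12.0, 2.0) to (10.5, 2.7), a distance of √(1.5² + 0.7²) ≈ 1.7.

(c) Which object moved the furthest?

the yellow sphere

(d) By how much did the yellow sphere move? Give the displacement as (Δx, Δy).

(-1.8, 1.6)

The yellow sphere was at about (2.8, 4.1) and moved to about (1.0, 5.7).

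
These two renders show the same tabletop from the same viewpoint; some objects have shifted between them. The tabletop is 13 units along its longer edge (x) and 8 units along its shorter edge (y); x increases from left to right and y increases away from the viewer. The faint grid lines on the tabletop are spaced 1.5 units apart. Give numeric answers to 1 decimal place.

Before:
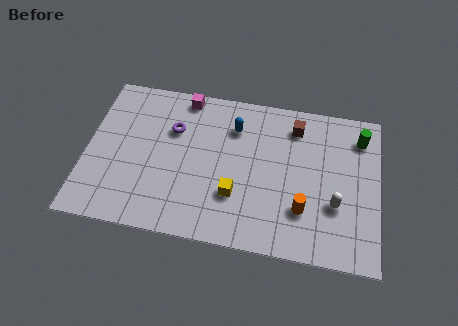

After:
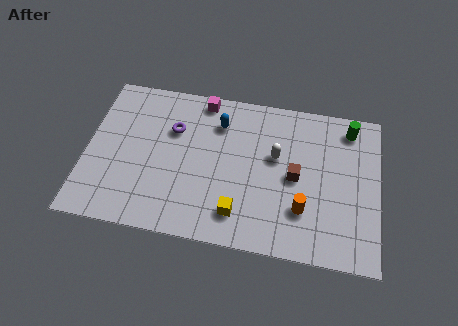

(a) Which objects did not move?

the purple torus and the orange cylinder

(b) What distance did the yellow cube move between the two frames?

0.9

From (6.7, 2.5) to (6.9, 1.6), the yellow cube covered √(0.2² + 0.9²) ≈ 0.9 units.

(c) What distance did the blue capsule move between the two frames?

0.7

The blue capsule was near (6.5, 6.0) before and (5.8, 6.1) after, so it travelled √(0.7² + 0.1²) ≈ 0.7 units.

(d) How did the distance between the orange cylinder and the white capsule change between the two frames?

+1.3

The distance was about 1.5 in the first image and 2.8 in the second, so they moved 1.3 units further apart.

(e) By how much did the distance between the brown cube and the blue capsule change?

+1.4

They were about 2.7 units apart before and 4.1 after — 1.4 units further apart.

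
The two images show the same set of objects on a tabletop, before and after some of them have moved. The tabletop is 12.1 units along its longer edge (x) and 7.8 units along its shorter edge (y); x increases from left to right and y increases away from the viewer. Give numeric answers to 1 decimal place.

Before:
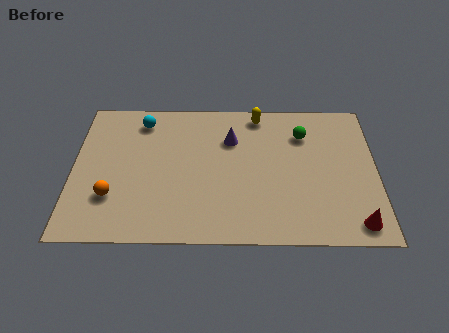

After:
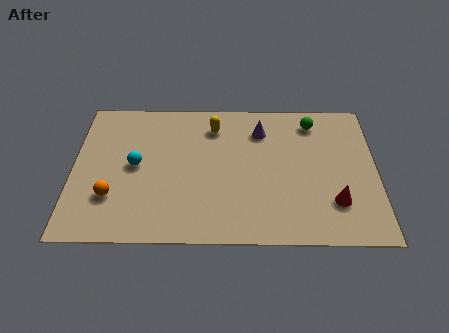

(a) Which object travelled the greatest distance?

the cyan sphere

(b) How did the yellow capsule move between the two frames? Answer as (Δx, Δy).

(-1.8, -0.7)

The yellow capsule was at about (7.4, 6.9) and moved to about (5.6, 6.2).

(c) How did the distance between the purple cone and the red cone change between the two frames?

-1.8

They were about 6.7 units apart before and 4.9 after — 1.8 units closer together.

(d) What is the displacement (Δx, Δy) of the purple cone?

(1.2, 0.5)

The purple cone started near (6.3, 5.5) and ended near (7.5, 6.0).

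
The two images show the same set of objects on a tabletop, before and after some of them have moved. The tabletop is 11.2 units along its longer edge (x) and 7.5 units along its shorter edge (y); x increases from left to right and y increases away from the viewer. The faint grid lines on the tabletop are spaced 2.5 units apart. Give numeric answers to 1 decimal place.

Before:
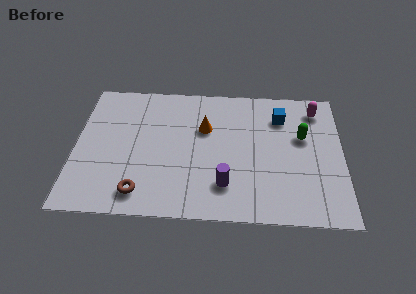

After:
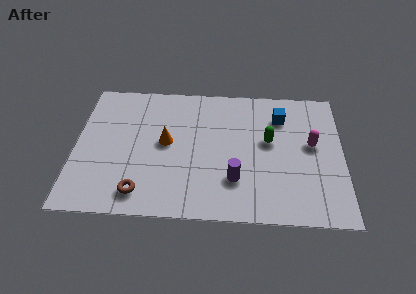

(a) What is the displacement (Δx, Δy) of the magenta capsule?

(-0.2, -2.0)

From the two frames, the magenta capsule sits at roughly (10.1, 6.2) before and (9.9, 4.2) after.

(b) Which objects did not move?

the blue cube and the brown torus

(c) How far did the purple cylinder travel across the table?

0.5

The purple cylinder moved from about (6.3, 1.8) to (6.7, 2.1), a distance of √(0.4² + 0.3²) ≈ 0.5.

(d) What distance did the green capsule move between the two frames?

1.4

The green capsule was near (9.5, 4.6) before and (8.1, 4.3) after, so it travelled √(1.4² + 0.3²) ≈ 1.4 units.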